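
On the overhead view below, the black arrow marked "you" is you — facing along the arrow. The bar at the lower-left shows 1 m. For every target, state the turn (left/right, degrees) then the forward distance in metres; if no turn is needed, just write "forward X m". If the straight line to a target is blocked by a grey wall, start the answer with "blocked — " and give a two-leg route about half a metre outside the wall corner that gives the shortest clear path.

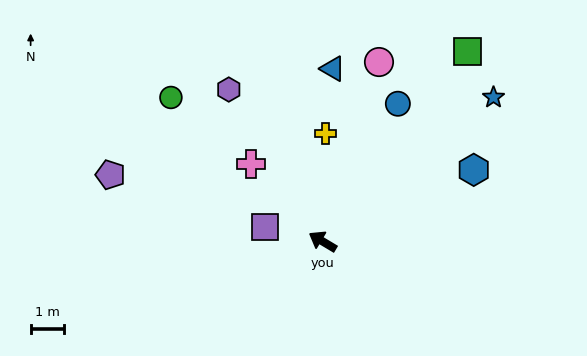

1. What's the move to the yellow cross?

turn right 61°, forward 3.2 m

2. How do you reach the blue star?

turn right 109°, forward 6.6 m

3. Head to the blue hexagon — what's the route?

turn right 124°, forward 4.9 m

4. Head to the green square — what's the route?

turn right 97°, forward 7.1 m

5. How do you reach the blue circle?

turn right 88°, forward 4.6 m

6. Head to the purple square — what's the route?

turn left 17°, forward 1.7 m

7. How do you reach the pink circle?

turn right 77°, forward 5.6 m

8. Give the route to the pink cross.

turn right 16°, forward 3.1 m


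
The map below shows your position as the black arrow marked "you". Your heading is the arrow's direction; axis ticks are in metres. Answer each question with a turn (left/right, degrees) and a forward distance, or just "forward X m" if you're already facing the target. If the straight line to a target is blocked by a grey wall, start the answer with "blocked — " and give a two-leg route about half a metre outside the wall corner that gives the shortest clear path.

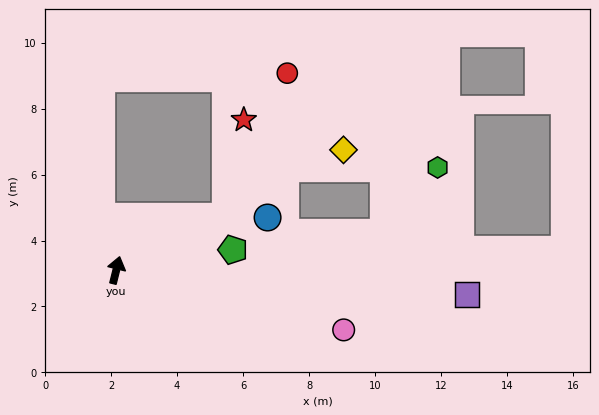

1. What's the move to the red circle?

blocked — turn right 50°, forward 3.7 m, then turn left 41°, forward 4.7 m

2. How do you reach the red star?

blocked — turn right 50°, forward 3.7 m, then turn left 53°, forward 3.0 m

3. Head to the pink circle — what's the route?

turn right 91°, forward 7.1 m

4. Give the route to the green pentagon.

turn right 66°, forward 3.6 m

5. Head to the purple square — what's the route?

turn right 80°, forward 10.7 m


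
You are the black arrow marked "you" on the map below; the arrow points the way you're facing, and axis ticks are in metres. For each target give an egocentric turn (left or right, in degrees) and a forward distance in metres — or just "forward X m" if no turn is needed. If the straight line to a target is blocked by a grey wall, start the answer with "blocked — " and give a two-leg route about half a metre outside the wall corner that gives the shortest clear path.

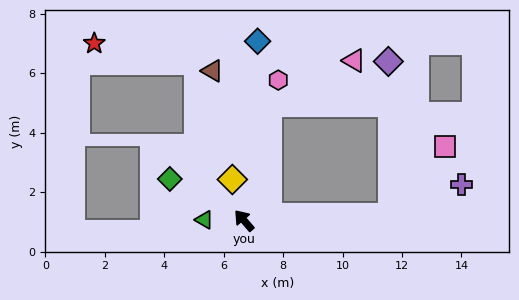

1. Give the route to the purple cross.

blocked — turn right 129°, forward 4.9 m, then turn left 22°, forward 2.6 m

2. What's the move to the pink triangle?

blocked — turn right 53°, forward 4.0 m, then turn right 50°, forward 3.2 m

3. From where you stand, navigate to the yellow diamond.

turn right 25°, forward 1.4 m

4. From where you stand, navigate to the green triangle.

turn left 48°, forward 1.3 m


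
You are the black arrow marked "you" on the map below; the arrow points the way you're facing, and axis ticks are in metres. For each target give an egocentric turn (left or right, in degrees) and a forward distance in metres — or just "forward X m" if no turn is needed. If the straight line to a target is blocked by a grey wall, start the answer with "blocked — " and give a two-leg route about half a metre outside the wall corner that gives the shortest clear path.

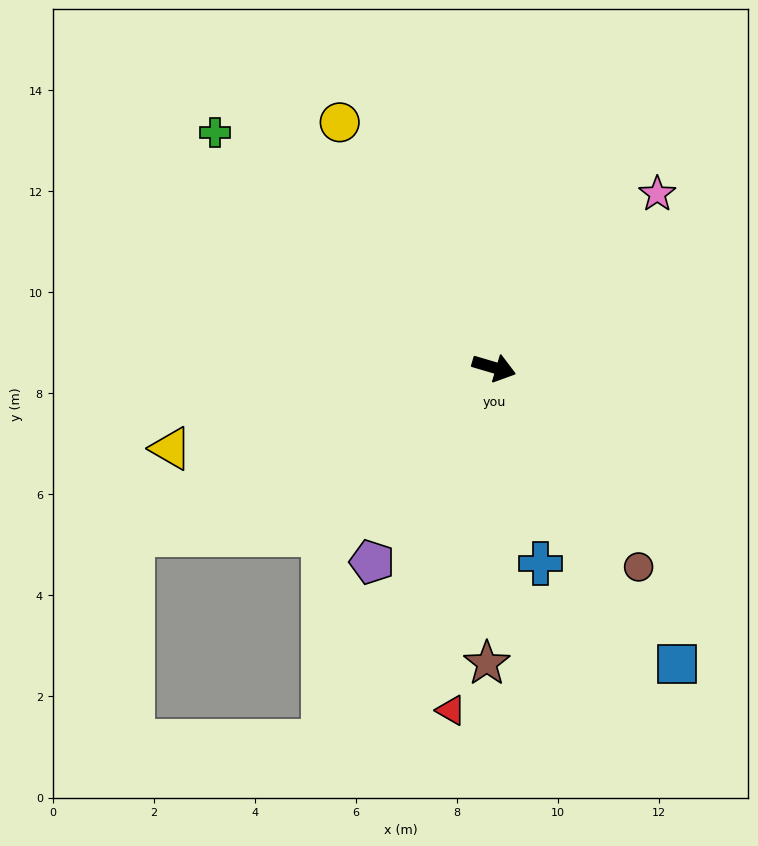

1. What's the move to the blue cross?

turn right 60°, forward 4.0 m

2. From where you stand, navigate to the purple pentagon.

turn right 106°, forward 4.5 m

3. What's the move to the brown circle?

turn right 38°, forward 4.9 m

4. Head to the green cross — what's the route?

turn left 156°, forward 7.2 m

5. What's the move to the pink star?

turn left 63°, forward 4.7 m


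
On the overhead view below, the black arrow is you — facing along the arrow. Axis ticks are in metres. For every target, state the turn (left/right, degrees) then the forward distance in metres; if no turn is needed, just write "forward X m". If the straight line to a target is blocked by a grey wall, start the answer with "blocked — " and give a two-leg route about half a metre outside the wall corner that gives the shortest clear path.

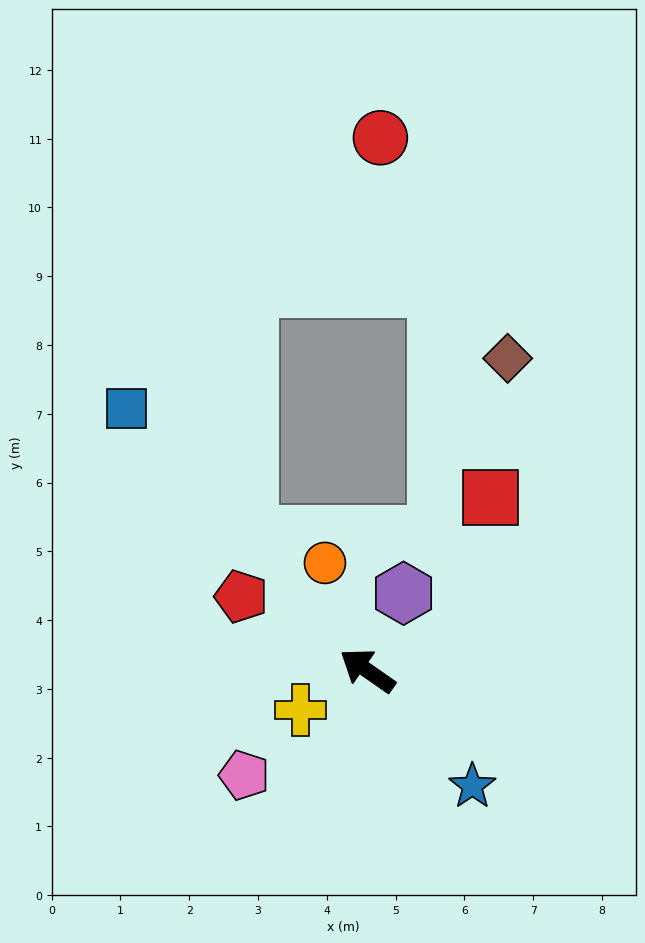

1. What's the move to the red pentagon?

turn left 4°, forward 2.1 m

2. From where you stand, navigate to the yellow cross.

turn left 65°, forward 1.1 m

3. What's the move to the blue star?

turn left 167°, forward 2.3 m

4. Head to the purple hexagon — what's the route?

turn right 80°, forward 1.2 m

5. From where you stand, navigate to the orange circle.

turn right 34°, forward 1.7 m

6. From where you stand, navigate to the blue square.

turn right 13°, forward 5.2 m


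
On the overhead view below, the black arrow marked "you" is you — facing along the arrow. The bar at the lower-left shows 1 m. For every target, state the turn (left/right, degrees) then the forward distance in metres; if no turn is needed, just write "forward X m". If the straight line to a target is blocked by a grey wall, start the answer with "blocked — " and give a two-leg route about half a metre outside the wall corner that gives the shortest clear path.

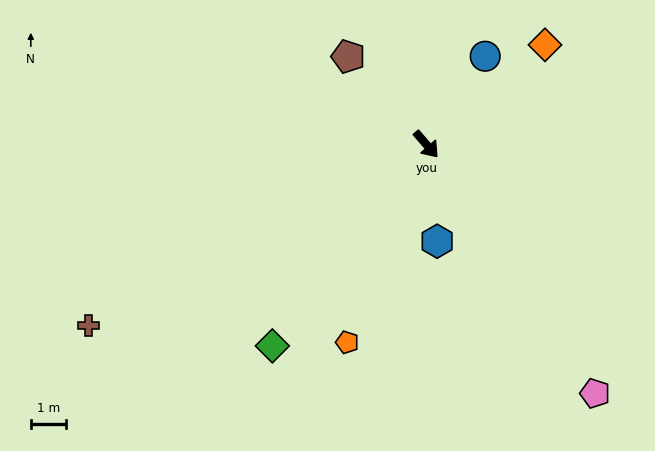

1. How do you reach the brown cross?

turn right 103°, forward 10.9 m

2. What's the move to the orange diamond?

turn left 89°, forward 4.4 m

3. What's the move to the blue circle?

turn left 105°, forward 3.0 m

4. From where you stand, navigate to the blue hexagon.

turn right 35°, forward 2.8 m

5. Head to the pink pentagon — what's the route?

turn right 7°, forward 8.5 m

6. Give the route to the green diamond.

turn right 78°, forward 7.2 m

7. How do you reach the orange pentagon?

turn right 63°, forward 6.0 m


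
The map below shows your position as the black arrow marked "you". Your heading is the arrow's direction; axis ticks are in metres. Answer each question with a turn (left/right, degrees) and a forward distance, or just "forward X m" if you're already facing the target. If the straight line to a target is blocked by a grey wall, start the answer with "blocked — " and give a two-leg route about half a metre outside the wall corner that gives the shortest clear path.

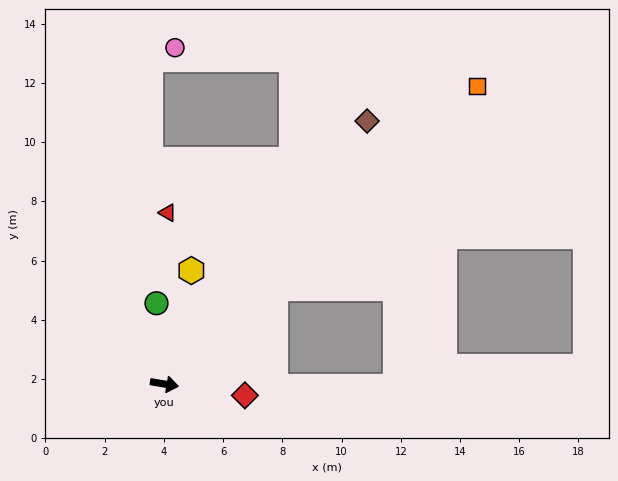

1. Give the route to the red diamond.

forward 2.7 m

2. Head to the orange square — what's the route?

turn left 53°, forward 14.6 m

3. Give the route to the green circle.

turn left 105°, forward 2.7 m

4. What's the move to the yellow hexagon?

turn left 86°, forward 3.9 m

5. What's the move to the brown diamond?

turn left 62°, forward 11.2 m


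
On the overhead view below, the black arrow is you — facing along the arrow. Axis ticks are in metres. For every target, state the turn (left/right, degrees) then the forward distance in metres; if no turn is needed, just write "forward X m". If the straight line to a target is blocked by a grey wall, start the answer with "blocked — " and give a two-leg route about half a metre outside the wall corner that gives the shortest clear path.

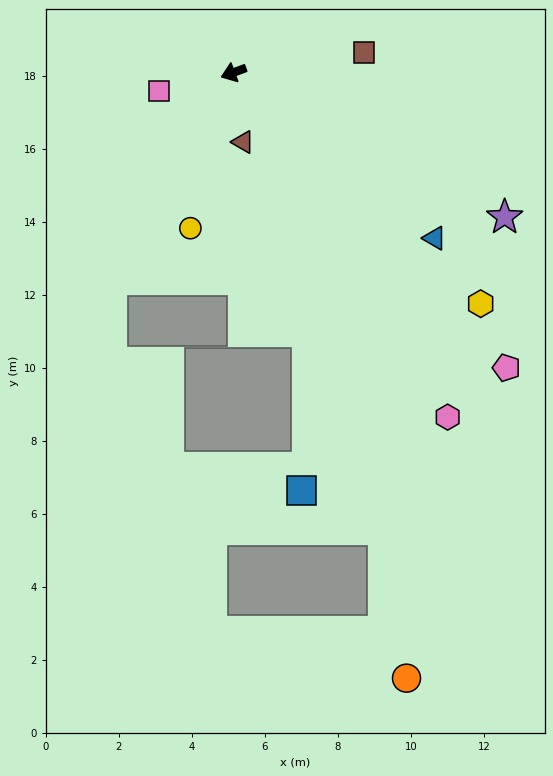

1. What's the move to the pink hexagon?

turn left 102°, forward 11.1 m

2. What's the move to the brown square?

turn left 168°, forward 3.6 m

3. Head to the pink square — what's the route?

turn right 7°, forward 2.1 m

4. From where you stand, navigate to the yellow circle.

turn left 54°, forward 4.4 m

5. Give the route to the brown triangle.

turn left 77°, forward 1.9 m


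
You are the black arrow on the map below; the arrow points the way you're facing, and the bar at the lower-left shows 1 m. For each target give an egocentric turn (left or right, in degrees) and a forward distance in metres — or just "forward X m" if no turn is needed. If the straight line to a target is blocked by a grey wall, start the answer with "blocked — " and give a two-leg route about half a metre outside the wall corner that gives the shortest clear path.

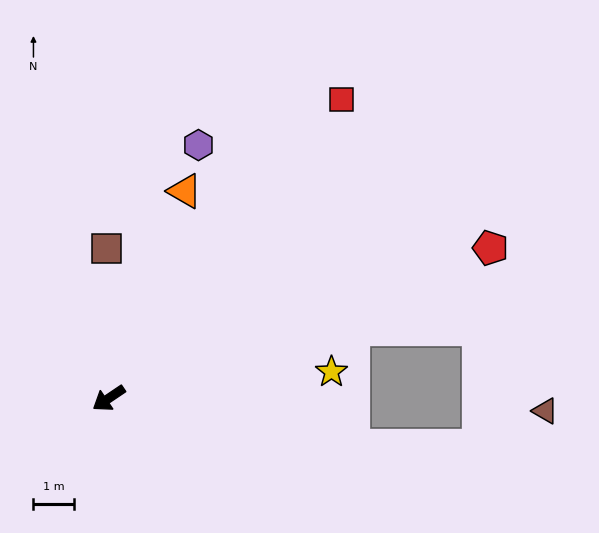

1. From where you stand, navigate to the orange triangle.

turn right 144°, forward 5.4 m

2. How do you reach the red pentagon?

turn left 168°, forward 10.1 m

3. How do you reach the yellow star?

turn left 153°, forward 5.5 m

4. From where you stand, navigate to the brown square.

turn right 123°, forward 3.7 m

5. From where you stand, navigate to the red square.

turn right 162°, forward 9.3 m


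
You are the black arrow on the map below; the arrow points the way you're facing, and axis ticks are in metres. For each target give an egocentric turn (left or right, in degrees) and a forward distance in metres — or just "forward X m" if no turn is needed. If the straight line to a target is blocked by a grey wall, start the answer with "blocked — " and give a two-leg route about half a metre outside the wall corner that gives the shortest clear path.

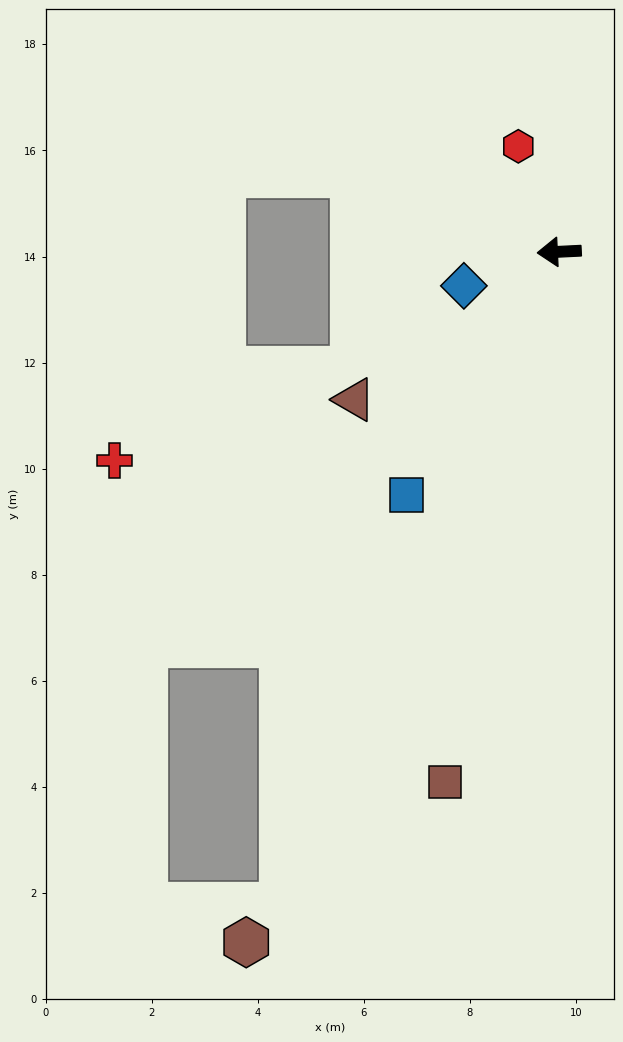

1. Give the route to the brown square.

turn left 75°, forward 10.2 m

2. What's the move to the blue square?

turn left 55°, forward 5.4 m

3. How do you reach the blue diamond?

turn left 17°, forward 1.9 m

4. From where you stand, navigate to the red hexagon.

turn right 72°, forward 2.1 m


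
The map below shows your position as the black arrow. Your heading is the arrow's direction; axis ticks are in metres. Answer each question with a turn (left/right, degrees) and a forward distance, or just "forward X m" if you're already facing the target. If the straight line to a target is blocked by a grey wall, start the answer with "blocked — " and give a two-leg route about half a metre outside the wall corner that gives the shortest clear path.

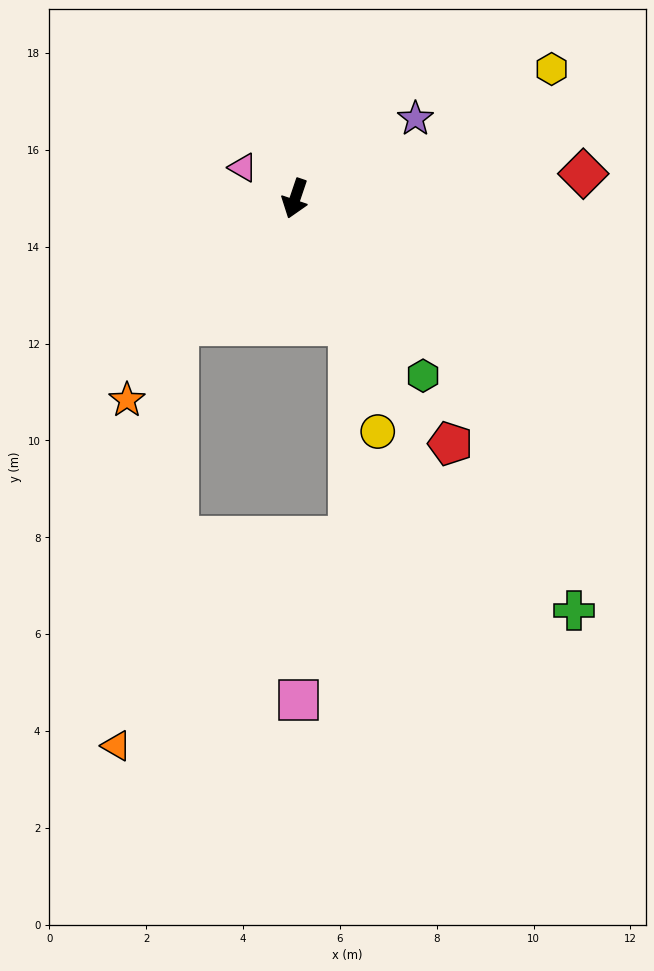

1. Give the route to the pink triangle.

turn right 102°, forward 1.3 m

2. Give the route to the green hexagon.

turn left 55°, forward 4.5 m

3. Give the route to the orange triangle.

blocked — turn right 24°, forward 3.6 m, then turn left 34°, forward 8.8 m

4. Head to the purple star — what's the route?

turn left 142°, forward 3.0 m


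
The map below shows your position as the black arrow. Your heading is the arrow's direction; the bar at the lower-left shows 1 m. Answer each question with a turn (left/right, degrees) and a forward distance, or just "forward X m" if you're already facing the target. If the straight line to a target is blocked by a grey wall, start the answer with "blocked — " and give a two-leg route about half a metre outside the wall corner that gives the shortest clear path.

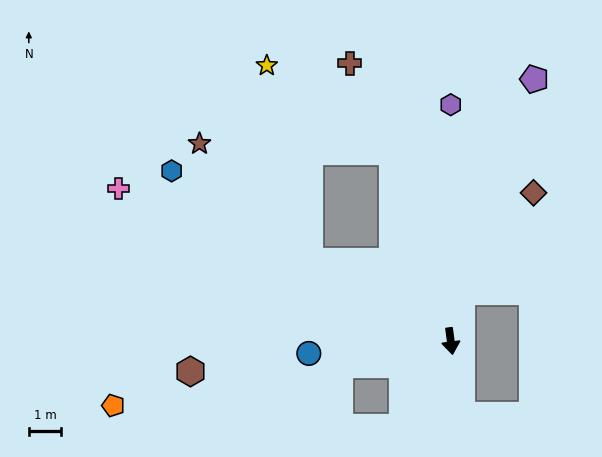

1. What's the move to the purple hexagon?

turn left 172°, forward 7.3 m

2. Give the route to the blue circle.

turn right 93°, forward 4.4 m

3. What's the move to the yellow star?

blocked — turn right 171°, forward 6.1 m, then turn left 39°, forward 4.7 m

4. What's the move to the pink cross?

turn right 122°, forward 11.3 m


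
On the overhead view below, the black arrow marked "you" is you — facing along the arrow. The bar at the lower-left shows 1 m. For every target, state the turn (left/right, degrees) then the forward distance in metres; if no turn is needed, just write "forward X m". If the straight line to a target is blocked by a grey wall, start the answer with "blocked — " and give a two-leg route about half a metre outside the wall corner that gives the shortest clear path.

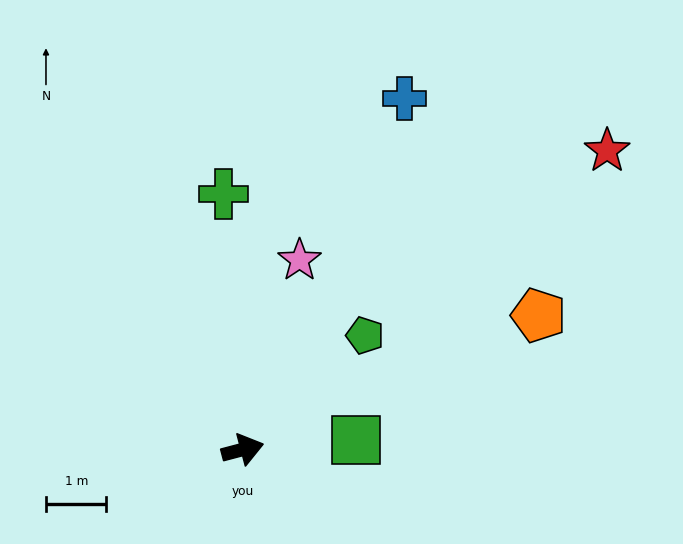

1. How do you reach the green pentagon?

turn left 28°, forward 2.8 m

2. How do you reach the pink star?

turn left 59°, forward 3.3 m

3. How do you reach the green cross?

turn left 79°, forward 4.2 m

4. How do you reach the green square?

turn right 10°, forward 1.9 m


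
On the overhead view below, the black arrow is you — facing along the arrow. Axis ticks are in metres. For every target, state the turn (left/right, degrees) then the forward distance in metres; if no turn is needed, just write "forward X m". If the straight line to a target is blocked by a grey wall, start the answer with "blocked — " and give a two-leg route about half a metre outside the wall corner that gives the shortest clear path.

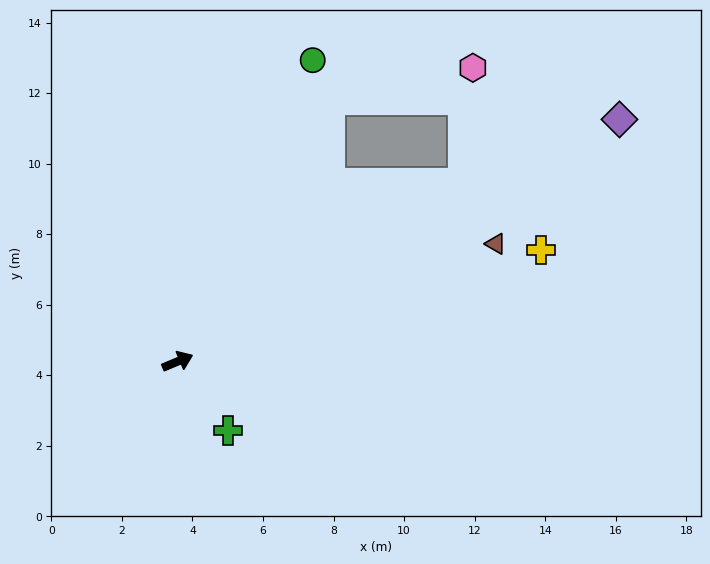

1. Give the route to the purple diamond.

turn left 6°, forward 14.3 m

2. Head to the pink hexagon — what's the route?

blocked — turn left 37°, forward 8.6 m, then turn right 47°, forward 4.2 m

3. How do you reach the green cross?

turn right 76°, forward 2.4 m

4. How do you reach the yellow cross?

turn right 6°, forward 10.8 m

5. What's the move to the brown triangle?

turn right 2°, forward 9.6 m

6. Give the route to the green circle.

turn left 43°, forward 9.4 m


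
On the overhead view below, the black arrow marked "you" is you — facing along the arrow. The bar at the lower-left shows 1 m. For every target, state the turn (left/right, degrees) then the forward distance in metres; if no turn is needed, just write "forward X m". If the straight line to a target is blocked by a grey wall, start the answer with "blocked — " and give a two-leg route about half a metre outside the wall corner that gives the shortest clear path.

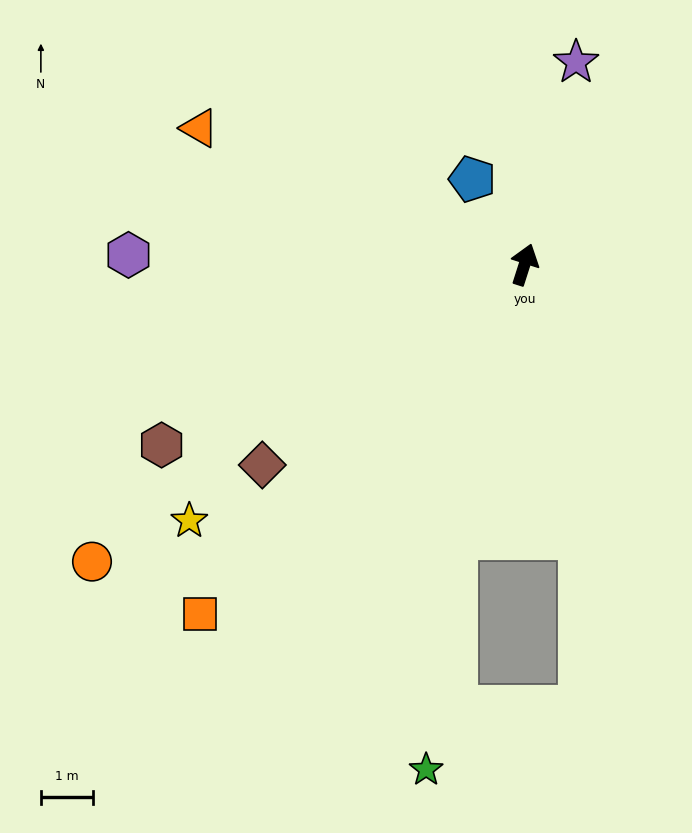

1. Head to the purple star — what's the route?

turn left 3°, forward 4.0 m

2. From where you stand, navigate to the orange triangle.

turn left 85°, forward 6.8 m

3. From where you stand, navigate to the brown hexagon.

turn left 134°, forward 7.8 m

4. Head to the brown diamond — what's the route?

turn left 145°, forward 6.4 m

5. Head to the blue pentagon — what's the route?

turn left 49°, forward 1.9 m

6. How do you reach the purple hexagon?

turn left 106°, forward 7.6 m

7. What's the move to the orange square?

turn left 155°, forward 9.2 m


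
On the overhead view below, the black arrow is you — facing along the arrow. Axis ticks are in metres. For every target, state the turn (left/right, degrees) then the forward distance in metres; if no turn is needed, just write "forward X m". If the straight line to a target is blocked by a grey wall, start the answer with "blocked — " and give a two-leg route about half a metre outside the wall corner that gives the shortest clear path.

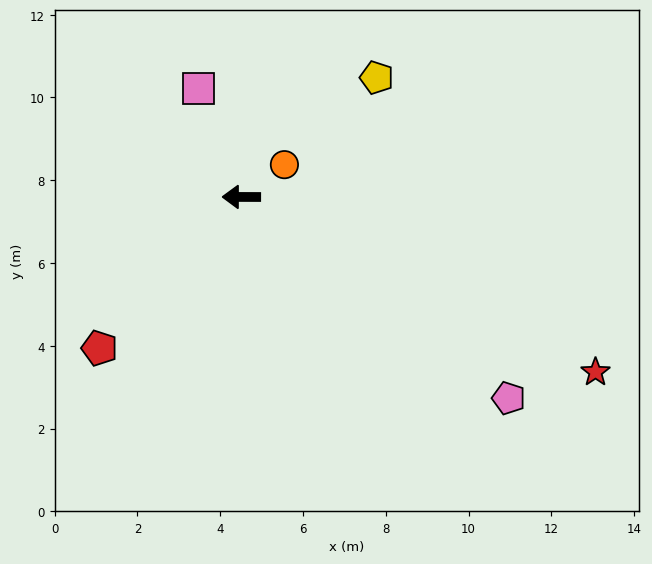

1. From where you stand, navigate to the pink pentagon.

turn left 143°, forward 8.1 m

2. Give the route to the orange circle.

turn right 143°, forward 1.3 m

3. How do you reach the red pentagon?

turn left 47°, forward 5.0 m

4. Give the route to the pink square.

turn right 68°, forward 2.8 m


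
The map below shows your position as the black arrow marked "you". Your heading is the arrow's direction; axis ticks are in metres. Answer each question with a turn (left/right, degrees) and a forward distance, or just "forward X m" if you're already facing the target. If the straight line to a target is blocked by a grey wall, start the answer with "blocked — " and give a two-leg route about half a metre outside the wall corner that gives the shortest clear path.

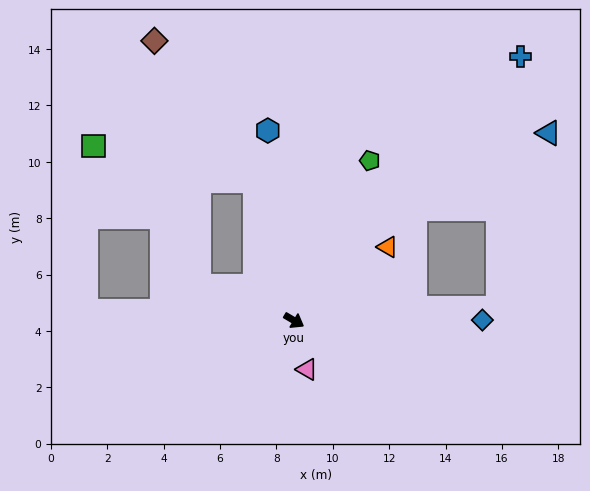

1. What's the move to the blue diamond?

turn left 31°, forward 6.7 m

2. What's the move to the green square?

blocked — turn left 137°, forward 5.1 m, then turn left 61°, forward 5.8 m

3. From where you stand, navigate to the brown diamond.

blocked — turn left 137°, forward 5.1 m, then turn left 19°, forward 6.1 m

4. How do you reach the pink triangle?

turn right 45°, forward 1.8 m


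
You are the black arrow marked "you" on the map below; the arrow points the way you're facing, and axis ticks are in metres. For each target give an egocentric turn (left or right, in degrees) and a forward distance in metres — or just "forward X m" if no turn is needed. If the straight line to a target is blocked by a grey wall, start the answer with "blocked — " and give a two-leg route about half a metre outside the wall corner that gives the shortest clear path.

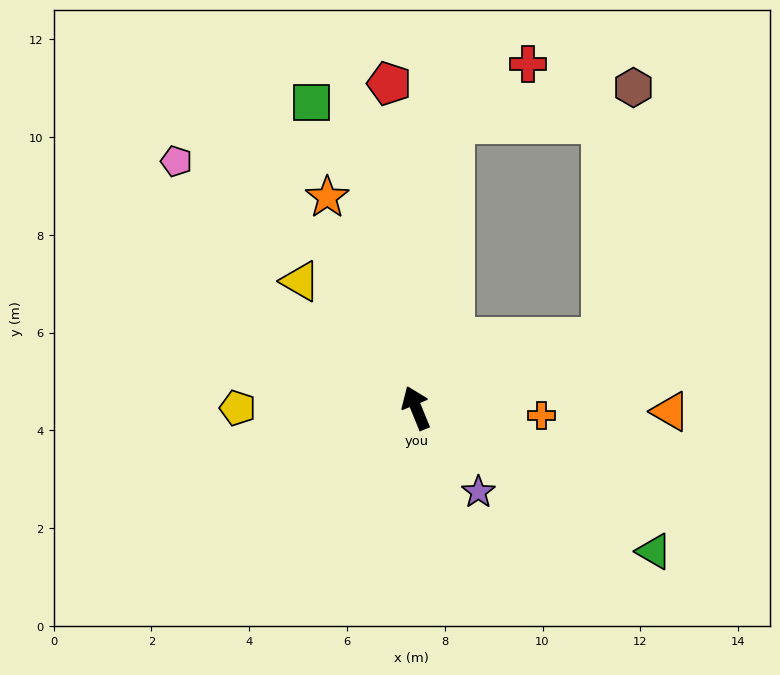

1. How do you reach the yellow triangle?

turn left 20°, forward 3.5 m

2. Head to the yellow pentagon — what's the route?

turn left 68°, forward 3.7 m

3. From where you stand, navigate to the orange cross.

turn right 116°, forward 2.6 m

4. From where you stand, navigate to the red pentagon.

turn right 17°, forward 6.7 m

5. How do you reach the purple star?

turn right 166°, forward 2.1 m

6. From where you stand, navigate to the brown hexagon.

blocked — turn right 92°, forward 4.1 m, then turn left 63°, forward 5.2 m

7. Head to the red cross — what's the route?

blocked — turn right 30°, forward 5.9 m, then turn right 43°, forward 1.9 m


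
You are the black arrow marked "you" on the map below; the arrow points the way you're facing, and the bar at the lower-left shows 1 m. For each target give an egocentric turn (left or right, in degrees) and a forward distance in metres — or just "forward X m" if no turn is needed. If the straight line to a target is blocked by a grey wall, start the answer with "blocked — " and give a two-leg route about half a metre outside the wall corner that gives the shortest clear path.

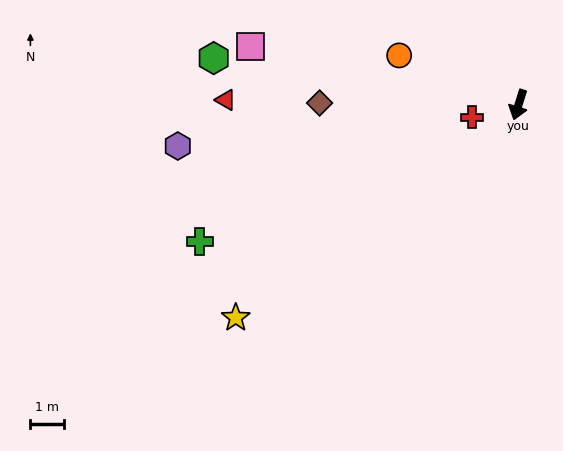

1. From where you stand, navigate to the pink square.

turn right 85°, forward 8.1 m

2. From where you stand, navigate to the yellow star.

turn right 36°, forward 10.4 m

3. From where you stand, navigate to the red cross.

turn right 58°, forward 1.4 m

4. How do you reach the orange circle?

turn right 95°, forward 3.8 m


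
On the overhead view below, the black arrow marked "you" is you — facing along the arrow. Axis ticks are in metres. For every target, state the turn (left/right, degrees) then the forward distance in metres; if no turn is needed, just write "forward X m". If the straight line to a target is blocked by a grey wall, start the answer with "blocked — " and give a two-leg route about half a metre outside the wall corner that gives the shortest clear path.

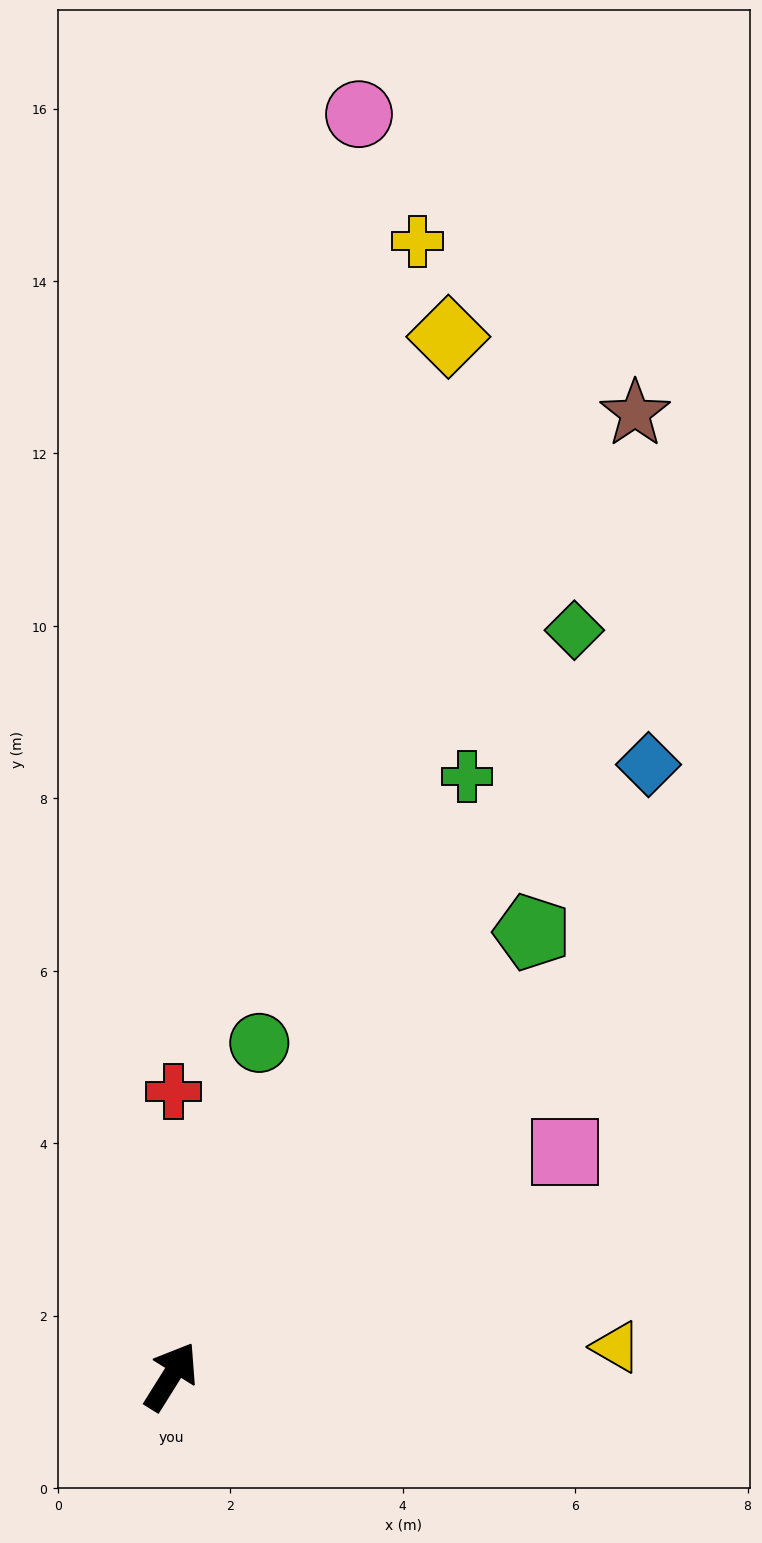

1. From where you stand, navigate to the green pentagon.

turn right 7°, forward 6.6 m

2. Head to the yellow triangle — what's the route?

turn right 54°, forward 5.2 m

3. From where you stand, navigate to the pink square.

turn right 28°, forward 5.3 m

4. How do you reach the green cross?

turn left 6°, forward 7.8 m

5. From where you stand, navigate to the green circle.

turn left 17°, forward 4.0 m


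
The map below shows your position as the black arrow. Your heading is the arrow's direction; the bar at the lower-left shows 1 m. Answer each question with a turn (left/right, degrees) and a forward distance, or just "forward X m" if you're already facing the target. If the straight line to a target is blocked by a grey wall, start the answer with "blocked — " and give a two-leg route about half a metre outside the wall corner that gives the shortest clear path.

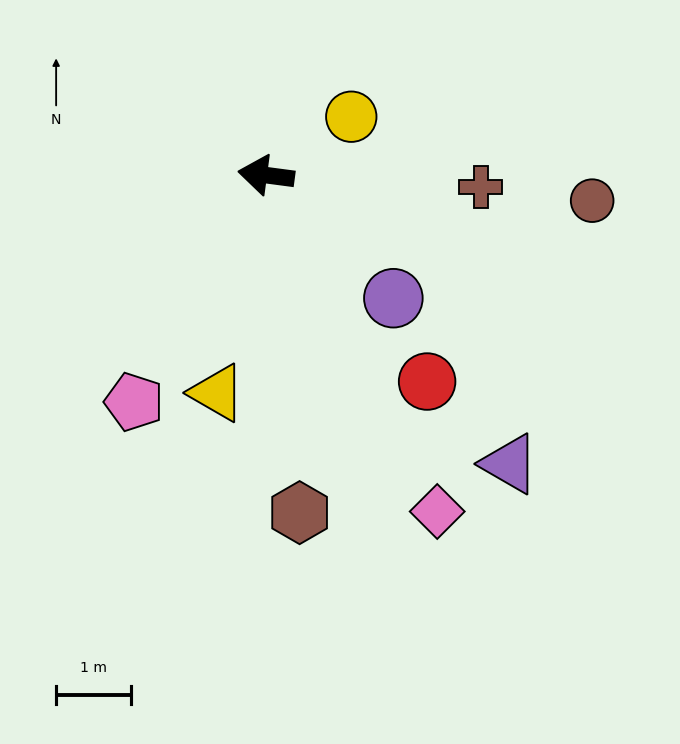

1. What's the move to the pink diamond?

turn left 125°, forward 5.0 m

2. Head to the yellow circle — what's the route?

turn right 138°, forward 1.4 m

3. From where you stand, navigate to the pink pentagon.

turn left 67°, forward 3.5 m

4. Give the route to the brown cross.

turn right 176°, forward 2.9 m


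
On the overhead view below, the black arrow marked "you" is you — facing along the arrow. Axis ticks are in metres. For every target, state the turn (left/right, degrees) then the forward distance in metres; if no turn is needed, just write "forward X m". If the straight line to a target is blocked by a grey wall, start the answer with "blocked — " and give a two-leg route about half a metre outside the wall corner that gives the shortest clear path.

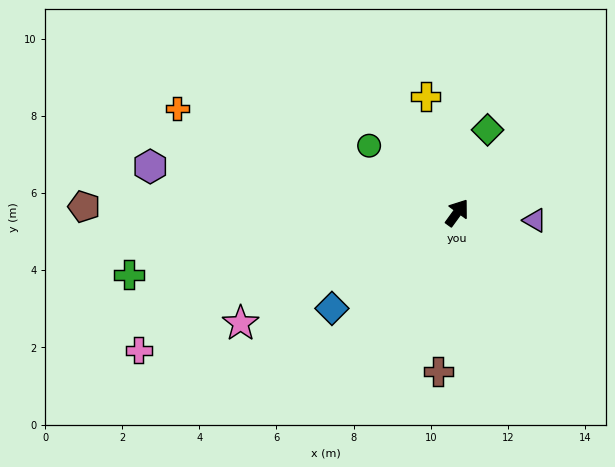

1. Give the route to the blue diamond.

turn left 163°, forward 4.1 m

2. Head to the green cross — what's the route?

turn left 137°, forward 8.7 m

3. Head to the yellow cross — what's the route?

turn left 51°, forward 3.1 m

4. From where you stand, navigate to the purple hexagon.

turn left 117°, forward 8.0 m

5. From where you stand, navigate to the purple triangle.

turn right 60°, forward 2.0 m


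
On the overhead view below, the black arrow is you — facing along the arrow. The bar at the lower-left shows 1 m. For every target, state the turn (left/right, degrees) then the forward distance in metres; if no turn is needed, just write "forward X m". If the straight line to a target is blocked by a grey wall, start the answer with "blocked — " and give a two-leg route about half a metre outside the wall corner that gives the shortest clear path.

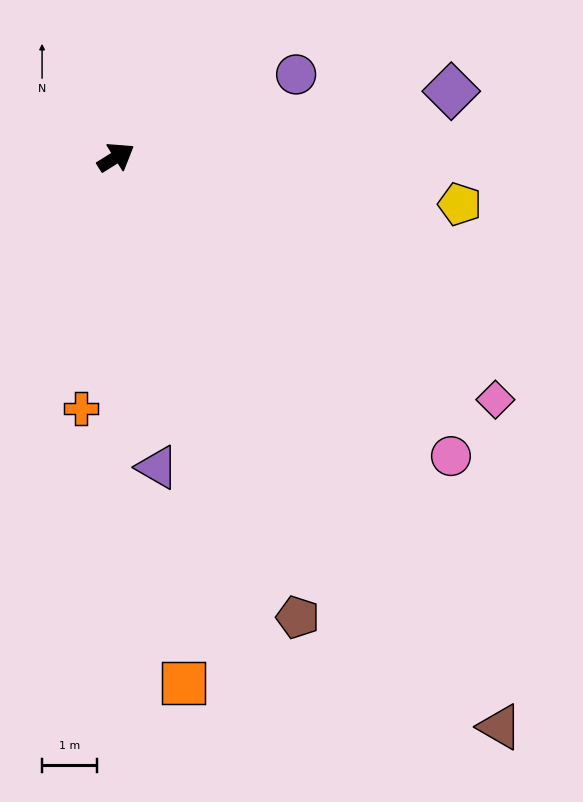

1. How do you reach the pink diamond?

turn right 65°, forward 8.1 m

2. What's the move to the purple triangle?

turn right 114°, forward 5.6 m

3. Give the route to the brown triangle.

turn right 88°, forward 12.4 m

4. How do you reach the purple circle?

turn right 7°, forward 3.6 m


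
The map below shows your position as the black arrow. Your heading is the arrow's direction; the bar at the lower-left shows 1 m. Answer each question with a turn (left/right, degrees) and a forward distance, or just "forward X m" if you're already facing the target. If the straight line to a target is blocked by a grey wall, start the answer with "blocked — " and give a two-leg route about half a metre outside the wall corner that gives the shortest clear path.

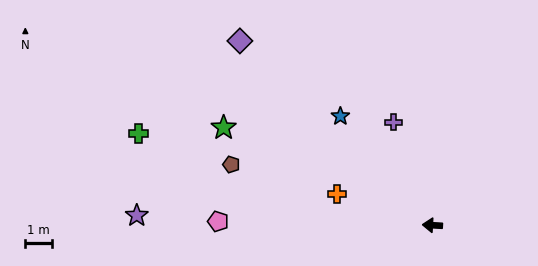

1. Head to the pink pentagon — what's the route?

turn left 2°, forward 8.1 m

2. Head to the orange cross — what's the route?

turn right 15°, forward 3.8 m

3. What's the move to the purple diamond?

turn right 41°, forward 10.0 m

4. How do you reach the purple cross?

turn right 66°, forward 4.1 m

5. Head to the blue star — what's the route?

turn right 47°, forward 5.4 m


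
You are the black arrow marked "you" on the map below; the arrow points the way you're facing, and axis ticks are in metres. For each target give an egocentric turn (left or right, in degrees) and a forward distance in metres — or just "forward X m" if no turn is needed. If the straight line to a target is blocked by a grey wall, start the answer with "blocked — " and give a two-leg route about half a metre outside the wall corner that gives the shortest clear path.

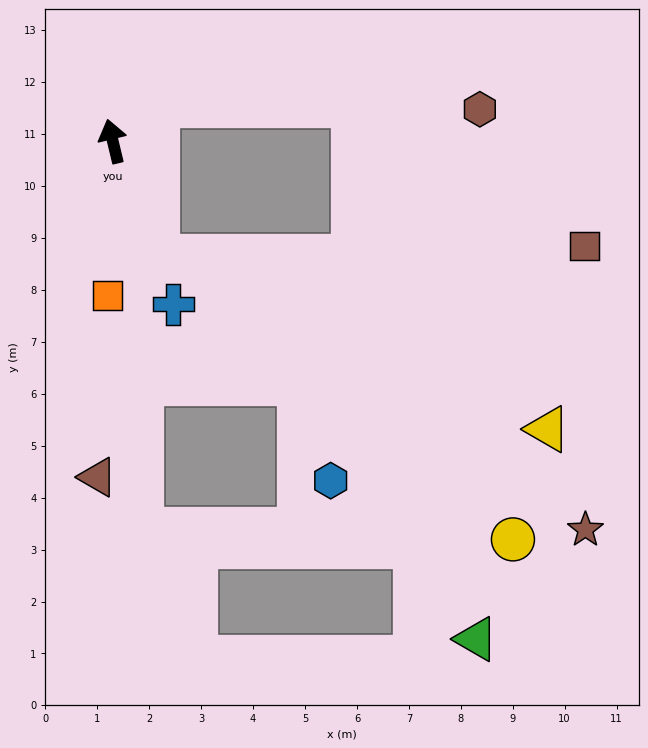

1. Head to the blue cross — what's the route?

turn right 173°, forward 3.3 m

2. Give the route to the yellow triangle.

blocked — turn right 172°, forward 2.4 m, then turn left 45°, forward 8.2 m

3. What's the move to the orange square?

turn left 165°, forward 3.0 m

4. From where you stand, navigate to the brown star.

blocked — turn right 172°, forward 2.4 m, then turn left 36°, forward 9.8 m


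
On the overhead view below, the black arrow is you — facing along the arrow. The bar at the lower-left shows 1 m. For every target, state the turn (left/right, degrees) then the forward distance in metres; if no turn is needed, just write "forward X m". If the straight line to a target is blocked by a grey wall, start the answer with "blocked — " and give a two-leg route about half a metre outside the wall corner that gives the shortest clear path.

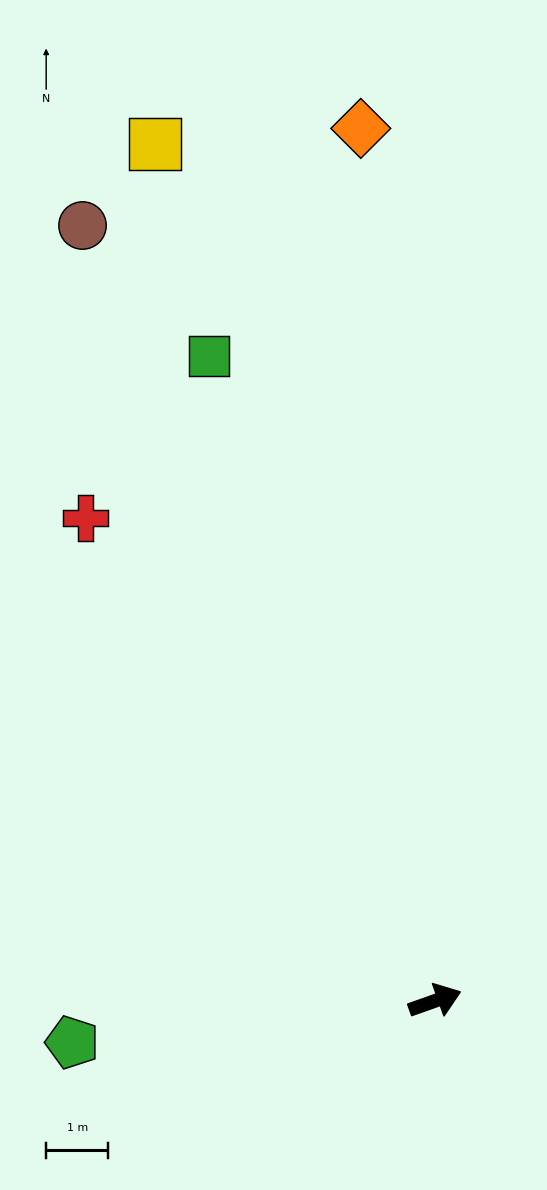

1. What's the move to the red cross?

turn left 106°, forward 9.6 m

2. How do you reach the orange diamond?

turn left 75°, forward 14.1 m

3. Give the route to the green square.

turn left 90°, forward 11.0 m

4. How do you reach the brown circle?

turn left 95°, forward 13.7 m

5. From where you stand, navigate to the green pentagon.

turn left 167°, forward 5.9 m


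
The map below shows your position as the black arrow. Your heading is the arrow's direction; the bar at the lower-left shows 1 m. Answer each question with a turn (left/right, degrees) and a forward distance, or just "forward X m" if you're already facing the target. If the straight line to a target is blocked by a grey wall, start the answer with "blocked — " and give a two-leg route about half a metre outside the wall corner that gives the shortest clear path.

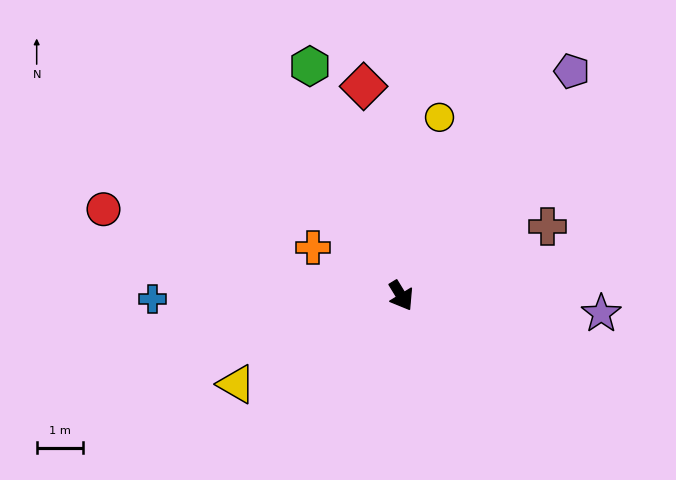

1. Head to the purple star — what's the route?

turn left 53°, forward 4.4 m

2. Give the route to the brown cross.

turn left 84°, forward 3.5 m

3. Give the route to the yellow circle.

turn left 136°, forward 4.0 m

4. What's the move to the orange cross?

turn right 150°, forward 2.2 m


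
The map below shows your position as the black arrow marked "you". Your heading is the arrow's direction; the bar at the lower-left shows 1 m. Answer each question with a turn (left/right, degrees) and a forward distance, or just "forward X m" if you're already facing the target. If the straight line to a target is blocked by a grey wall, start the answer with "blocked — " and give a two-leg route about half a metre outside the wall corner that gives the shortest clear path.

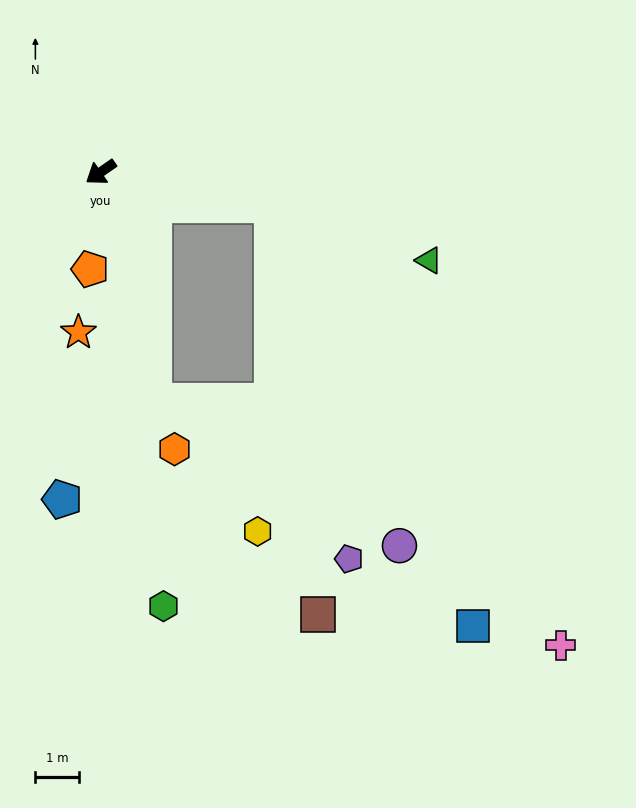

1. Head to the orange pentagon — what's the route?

turn left 49°, forward 2.2 m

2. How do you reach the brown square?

blocked — turn left 135°, forward 4.0 m, then turn right 74°, forward 9.5 m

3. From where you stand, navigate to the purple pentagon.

blocked — turn left 68°, forward 5.4 m, then turn left 38°, forward 5.8 m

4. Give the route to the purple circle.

blocked — turn left 68°, forward 5.4 m, then turn left 47°, forward 6.6 m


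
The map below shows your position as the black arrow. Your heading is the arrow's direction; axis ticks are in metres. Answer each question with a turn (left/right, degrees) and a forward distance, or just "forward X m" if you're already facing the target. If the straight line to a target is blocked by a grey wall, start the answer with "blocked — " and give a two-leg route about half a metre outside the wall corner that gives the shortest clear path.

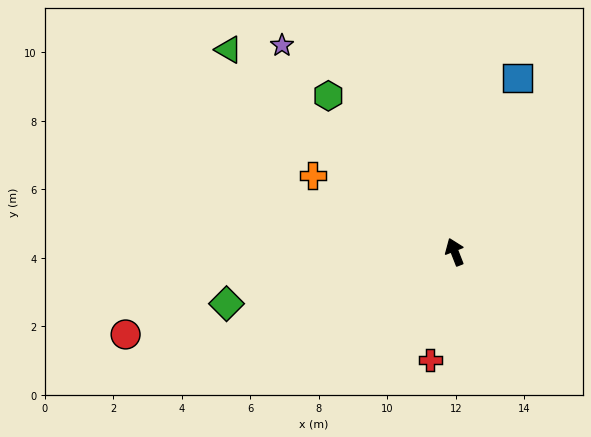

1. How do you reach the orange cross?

turn left 40°, forward 4.7 m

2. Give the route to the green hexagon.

turn left 18°, forward 5.9 m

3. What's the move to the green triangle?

turn left 27°, forward 8.9 m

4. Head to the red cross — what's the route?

turn left 146°, forward 3.2 m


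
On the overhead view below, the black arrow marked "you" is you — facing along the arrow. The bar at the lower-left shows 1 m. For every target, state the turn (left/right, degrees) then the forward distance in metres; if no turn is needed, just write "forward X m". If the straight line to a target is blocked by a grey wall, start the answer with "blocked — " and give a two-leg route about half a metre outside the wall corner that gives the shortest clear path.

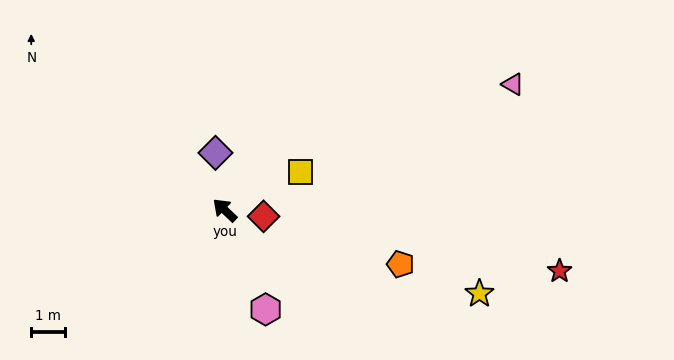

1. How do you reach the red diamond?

turn right 146°, forward 1.2 m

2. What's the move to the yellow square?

turn right 110°, forward 2.5 m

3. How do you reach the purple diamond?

turn right 37°, forward 1.7 m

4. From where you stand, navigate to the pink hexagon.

turn left 156°, forward 3.2 m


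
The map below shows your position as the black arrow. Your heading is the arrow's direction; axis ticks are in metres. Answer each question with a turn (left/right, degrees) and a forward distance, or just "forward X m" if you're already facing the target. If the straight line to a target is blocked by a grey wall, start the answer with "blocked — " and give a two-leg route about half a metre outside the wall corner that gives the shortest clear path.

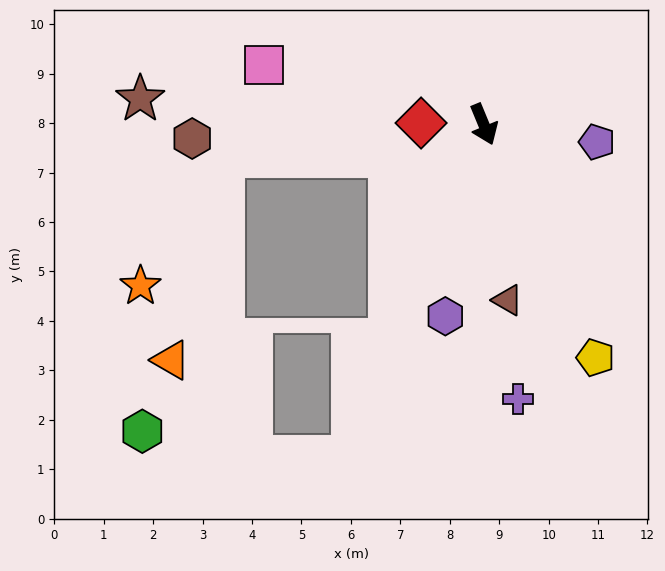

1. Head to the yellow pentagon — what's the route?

turn left 3°, forward 5.2 m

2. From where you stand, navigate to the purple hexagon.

turn right 34°, forward 4.0 m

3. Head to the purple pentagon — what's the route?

turn left 59°, forward 2.3 m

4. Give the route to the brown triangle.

turn right 15°, forward 3.6 m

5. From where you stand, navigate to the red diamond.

turn right 114°, forward 1.3 m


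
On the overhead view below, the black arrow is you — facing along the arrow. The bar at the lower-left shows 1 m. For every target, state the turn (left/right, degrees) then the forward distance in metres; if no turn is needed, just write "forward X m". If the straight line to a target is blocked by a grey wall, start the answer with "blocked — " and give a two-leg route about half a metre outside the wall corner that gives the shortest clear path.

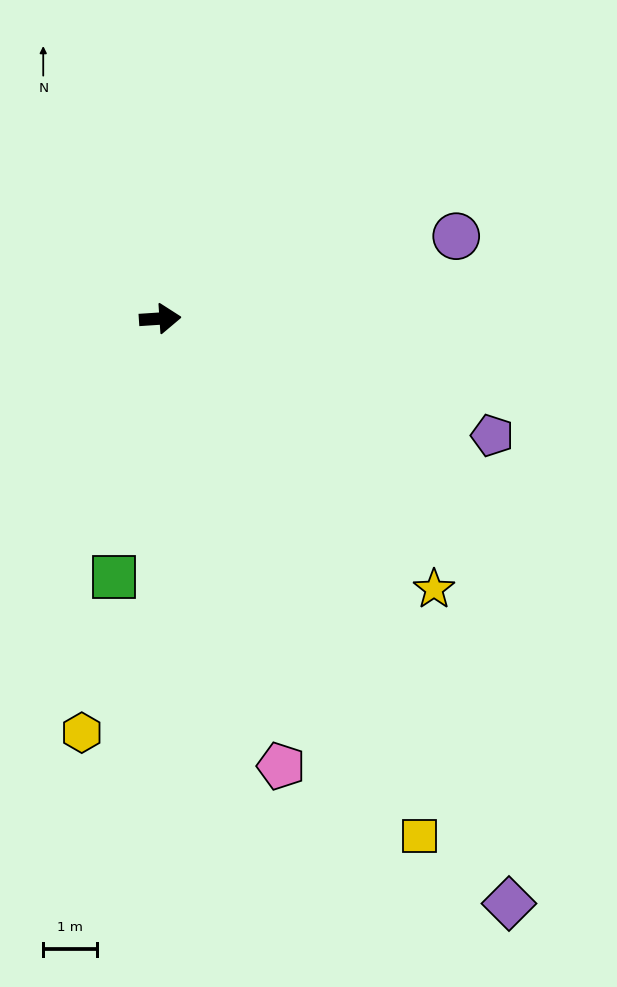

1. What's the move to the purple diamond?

turn right 63°, forward 12.6 m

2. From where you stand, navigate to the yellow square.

turn right 67°, forward 10.7 m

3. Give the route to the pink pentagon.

turn right 79°, forward 8.6 m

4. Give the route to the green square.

turn right 104°, forward 4.9 m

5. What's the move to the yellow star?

turn right 48°, forward 7.1 m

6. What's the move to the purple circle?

turn left 12°, forward 5.7 m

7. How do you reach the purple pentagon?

turn right 23°, forward 6.5 m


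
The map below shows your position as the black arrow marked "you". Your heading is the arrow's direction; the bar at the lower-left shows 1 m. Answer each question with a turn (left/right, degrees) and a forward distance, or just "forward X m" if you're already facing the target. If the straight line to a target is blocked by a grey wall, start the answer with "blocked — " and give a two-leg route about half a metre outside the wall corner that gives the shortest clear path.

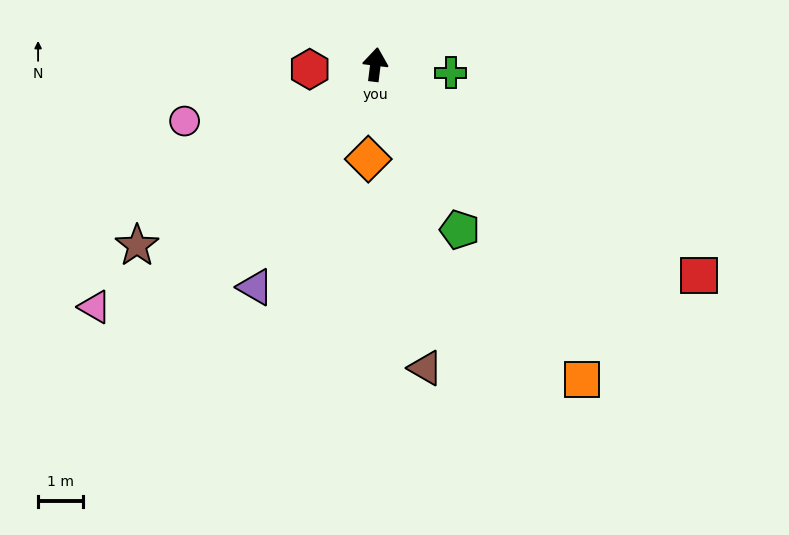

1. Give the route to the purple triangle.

turn left 159°, forward 5.6 m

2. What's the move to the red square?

turn right 116°, forward 8.6 m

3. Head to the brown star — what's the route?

turn left 134°, forward 6.7 m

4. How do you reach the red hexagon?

turn left 101°, forward 1.5 m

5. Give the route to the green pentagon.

turn right 146°, forward 4.1 m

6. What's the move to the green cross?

turn right 89°, forward 1.7 m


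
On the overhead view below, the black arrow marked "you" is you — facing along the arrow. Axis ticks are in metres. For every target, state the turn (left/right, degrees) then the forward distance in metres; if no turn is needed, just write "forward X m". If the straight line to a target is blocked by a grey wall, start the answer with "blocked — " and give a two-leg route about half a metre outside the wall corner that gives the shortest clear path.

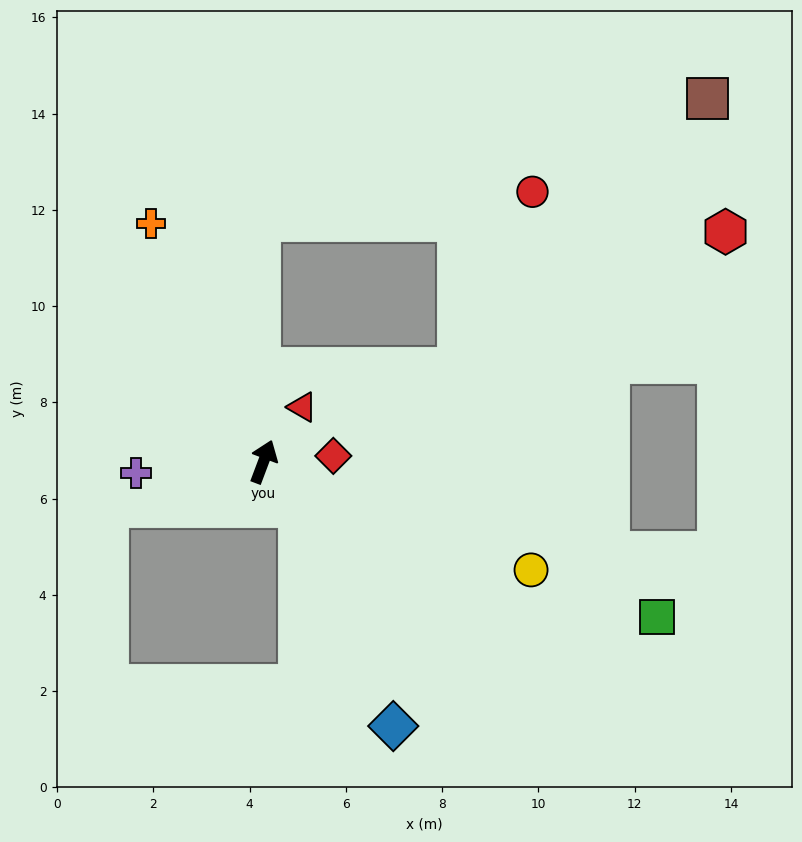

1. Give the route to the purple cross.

turn left 116°, forward 2.7 m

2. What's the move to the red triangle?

turn right 15°, forward 1.4 m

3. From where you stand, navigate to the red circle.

blocked — turn left 21°, forward 5.0 m, then turn right 84°, forward 5.7 m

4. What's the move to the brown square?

blocked — turn left 21°, forward 5.0 m, then turn right 75°, forward 9.6 m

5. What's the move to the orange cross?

turn left 46°, forward 5.5 m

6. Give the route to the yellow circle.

turn right 91°, forward 6.0 m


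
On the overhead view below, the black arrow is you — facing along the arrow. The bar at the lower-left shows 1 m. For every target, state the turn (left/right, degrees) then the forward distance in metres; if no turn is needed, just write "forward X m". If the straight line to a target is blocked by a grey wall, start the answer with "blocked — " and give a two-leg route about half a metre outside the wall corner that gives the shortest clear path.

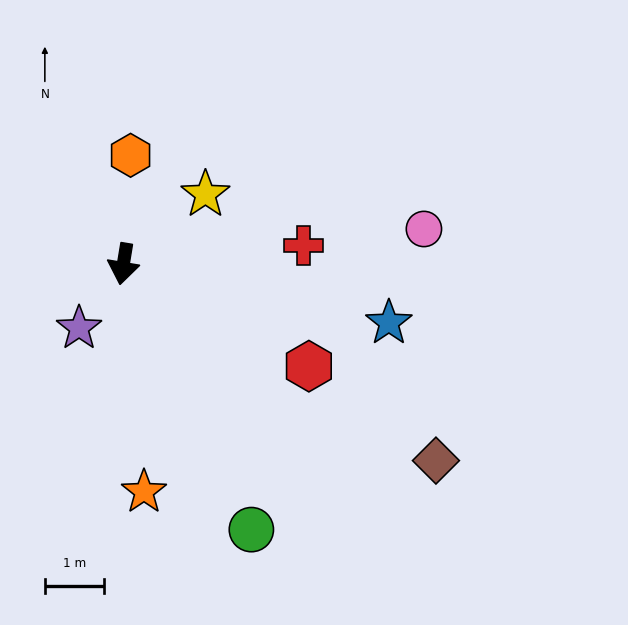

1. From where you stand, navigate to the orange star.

turn left 14°, forward 3.9 m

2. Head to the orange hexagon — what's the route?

turn right 174°, forward 1.9 m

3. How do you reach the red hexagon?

turn left 70°, forward 3.6 m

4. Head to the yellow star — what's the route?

turn left 140°, forward 1.8 m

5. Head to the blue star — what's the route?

turn left 87°, forward 4.6 m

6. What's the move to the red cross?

turn left 105°, forward 3.1 m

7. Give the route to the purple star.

turn right 25°, forward 1.3 m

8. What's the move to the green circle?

turn left 35°, forward 5.0 m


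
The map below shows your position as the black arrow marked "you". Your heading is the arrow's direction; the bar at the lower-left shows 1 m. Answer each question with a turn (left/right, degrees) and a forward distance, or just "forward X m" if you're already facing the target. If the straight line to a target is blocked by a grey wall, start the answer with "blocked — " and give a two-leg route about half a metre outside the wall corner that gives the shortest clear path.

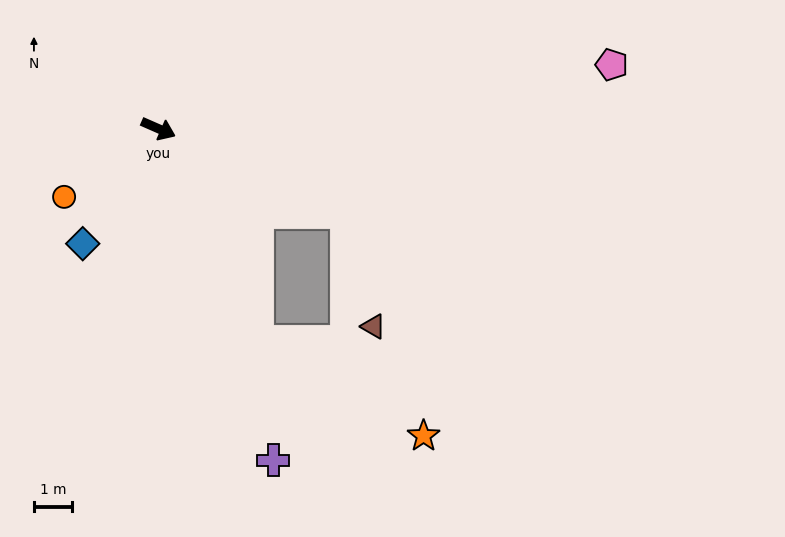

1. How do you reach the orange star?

blocked — turn right 41°, forward 6.1 m, then turn left 35°, forward 5.0 m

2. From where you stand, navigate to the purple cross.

turn right 47°, forward 9.2 m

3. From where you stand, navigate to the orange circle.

turn right 120°, forward 3.0 m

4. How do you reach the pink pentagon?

turn left 32°, forward 12.0 m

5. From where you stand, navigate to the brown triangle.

blocked — forward 5.4 m, then turn right 53°, forward 3.1 m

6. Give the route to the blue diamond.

turn right 100°, forward 3.6 m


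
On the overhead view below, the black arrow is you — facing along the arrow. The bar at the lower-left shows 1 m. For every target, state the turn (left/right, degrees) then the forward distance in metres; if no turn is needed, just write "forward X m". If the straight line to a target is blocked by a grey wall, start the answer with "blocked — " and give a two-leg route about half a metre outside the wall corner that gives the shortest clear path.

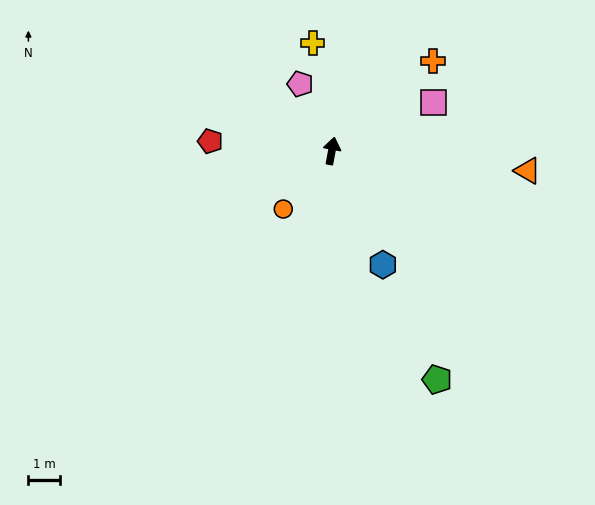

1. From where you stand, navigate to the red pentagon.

turn left 96°, forward 3.9 m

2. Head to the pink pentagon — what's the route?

turn left 36°, forward 2.3 m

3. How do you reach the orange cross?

turn right 38°, forward 4.3 m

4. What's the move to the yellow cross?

turn left 21°, forward 3.5 m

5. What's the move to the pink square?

turn right 54°, forward 3.6 m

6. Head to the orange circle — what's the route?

turn left 151°, forward 2.4 m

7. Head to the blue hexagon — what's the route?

turn right 145°, forward 4.0 m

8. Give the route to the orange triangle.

turn right 85°, forward 6.2 m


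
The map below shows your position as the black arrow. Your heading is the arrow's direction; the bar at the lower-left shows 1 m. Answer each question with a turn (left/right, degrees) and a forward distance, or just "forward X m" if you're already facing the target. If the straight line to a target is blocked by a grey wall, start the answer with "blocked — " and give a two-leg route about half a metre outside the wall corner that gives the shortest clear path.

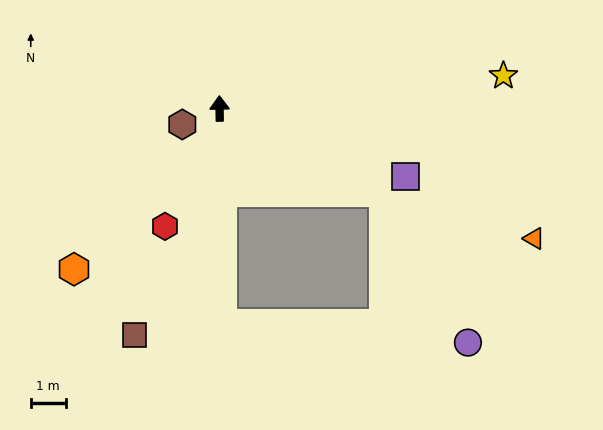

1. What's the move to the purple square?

turn right 111°, forward 5.7 m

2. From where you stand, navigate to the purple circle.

blocked — turn right 118°, forward 5.3 m, then turn right 34°, forward 5.0 m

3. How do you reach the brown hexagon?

turn left 112°, forward 1.2 m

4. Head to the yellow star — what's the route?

turn right 84°, forward 8.2 m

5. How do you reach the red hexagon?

turn left 154°, forward 3.7 m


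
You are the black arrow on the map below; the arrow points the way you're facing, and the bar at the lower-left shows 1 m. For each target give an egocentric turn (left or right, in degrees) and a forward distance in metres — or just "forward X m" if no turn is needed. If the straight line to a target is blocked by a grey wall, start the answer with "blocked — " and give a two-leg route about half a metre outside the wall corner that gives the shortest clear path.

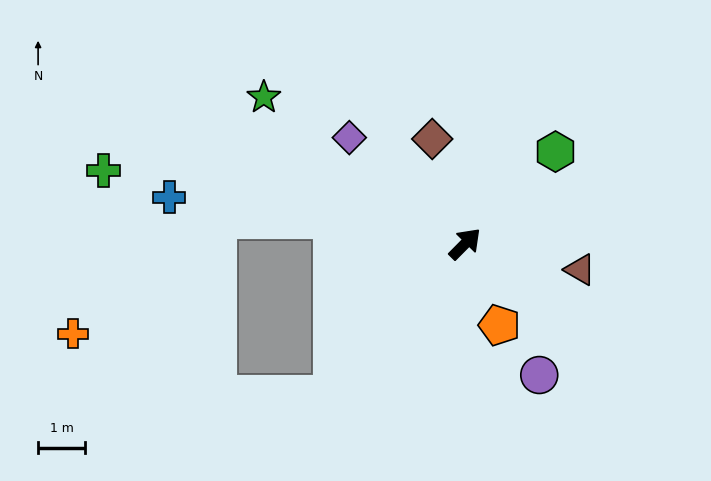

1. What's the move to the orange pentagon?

turn right 112°, forward 1.9 m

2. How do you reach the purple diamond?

turn left 92°, forward 3.3 m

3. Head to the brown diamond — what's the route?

turn left 62°, forward 2.3 m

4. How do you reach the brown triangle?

turn right 58°, forward 2.5 m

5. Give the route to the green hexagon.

forward 2.7 m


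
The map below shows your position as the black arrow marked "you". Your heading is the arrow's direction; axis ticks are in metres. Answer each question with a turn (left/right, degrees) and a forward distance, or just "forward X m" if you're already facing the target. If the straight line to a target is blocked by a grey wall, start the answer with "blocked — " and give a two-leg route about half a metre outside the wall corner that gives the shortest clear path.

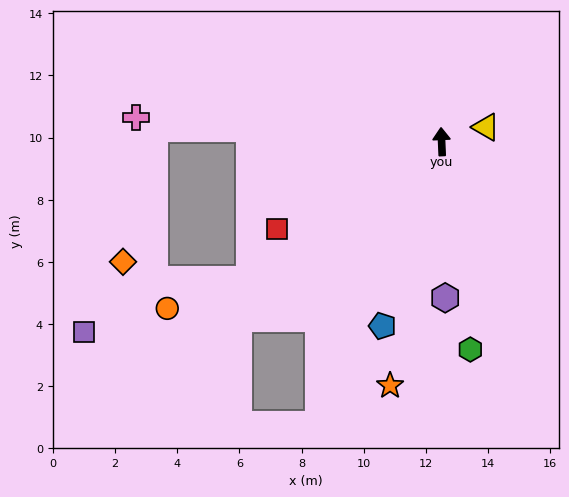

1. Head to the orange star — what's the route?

turn left 166°, forward 8.0 m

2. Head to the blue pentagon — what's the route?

turn left 160°, forward 6.2 m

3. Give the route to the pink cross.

turn left 83°, forward 9.9 m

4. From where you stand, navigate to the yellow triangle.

turn right 74°, forward 1.5 m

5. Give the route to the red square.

turn left 115°, forward 6.0 m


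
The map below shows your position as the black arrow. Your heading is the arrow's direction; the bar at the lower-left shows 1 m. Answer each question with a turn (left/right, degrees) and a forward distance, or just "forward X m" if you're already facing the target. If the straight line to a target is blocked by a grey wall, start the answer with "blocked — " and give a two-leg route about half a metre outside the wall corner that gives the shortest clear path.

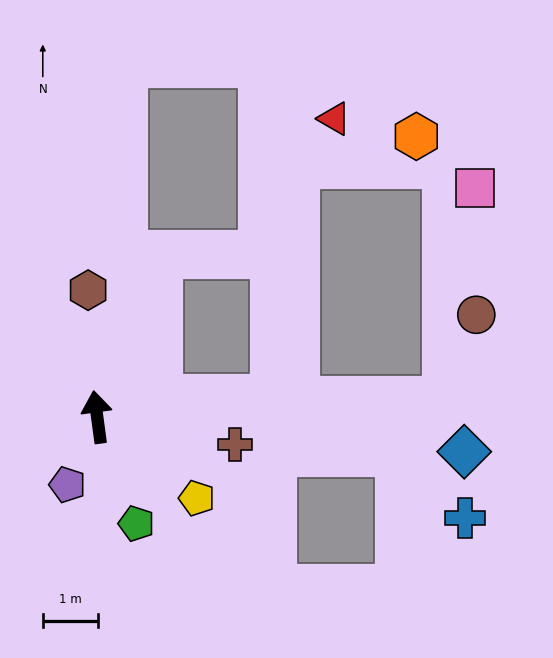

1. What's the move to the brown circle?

blocked — turn right 95°, forward 6.3 m, then turn left 67°, forward 1.6 m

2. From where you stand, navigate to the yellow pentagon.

turn right 137°, forward 2.3 m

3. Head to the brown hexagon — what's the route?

turn right 4°, forward 2.3 m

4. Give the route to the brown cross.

turn right 109°, forward 2.5 m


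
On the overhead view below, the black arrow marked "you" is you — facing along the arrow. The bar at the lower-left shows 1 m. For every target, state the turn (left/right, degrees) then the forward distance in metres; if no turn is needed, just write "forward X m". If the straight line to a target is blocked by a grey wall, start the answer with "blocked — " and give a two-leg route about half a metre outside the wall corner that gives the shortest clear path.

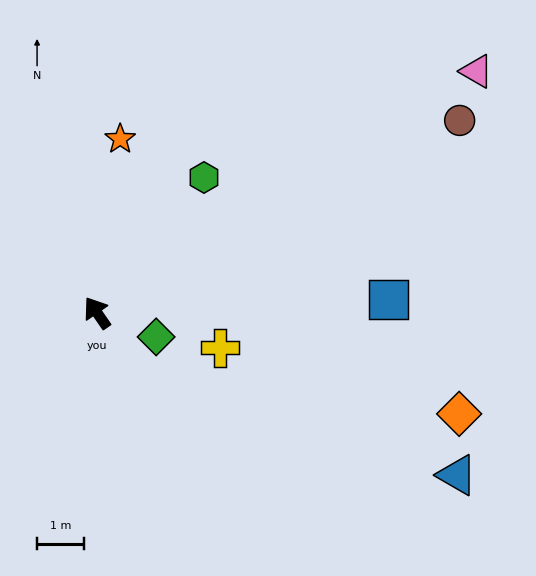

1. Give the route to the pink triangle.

turn right 92°, forward 9.6 m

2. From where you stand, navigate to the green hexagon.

turn right 73°, forward 3.7 m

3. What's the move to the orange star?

turn right 42°, forward 3.7 m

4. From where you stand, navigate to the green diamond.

turn right 147°, forward 1.4 m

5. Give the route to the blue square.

turn right 122°, forward 6.2 m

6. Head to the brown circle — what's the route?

turn right 97°, forward 8.7 m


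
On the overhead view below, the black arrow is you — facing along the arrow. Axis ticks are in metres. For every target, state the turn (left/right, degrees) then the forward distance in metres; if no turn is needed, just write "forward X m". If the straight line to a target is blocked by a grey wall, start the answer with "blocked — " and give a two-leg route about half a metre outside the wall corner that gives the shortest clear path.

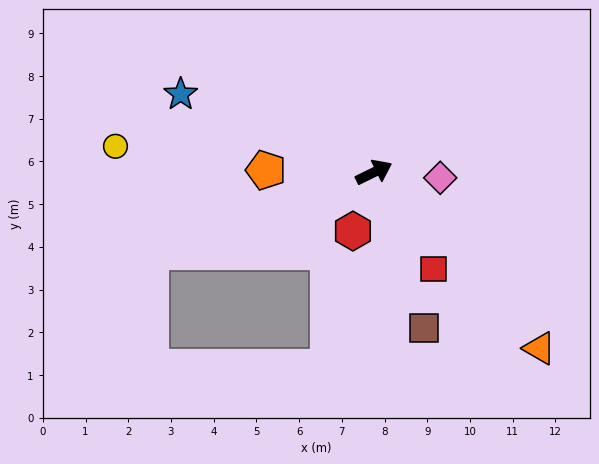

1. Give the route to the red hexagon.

turn right 136°, forward 1.5 m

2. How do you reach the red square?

turn right 85°, forward 2.7 m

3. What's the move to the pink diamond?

turn right 31°, forward 1.6 m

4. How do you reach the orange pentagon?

turn left 153°, forward 2.5 m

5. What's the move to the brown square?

turn right 98°, forward 3.8 m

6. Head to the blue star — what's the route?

turn left 132°, forward 4.9 m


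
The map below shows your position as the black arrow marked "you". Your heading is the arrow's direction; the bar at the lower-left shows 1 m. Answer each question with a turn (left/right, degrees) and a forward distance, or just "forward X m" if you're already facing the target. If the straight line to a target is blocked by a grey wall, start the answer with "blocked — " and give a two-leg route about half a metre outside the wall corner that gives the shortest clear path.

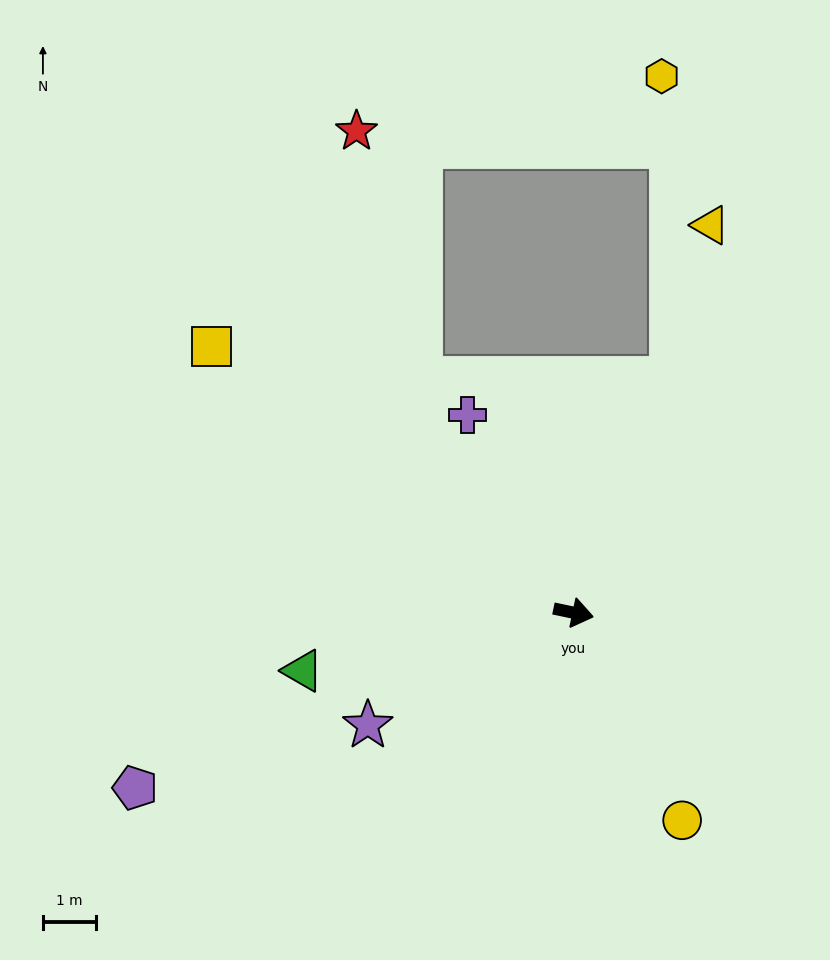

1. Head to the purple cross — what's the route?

turn left 130°, forward 4.2 m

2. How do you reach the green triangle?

turn right 156°, forward 5.2 m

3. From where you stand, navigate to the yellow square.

turn left 156°, forward 8.4 m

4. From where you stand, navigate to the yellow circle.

turn right 51°, forward 4.4 m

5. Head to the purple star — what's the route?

turn right 139°, forward 4.4 m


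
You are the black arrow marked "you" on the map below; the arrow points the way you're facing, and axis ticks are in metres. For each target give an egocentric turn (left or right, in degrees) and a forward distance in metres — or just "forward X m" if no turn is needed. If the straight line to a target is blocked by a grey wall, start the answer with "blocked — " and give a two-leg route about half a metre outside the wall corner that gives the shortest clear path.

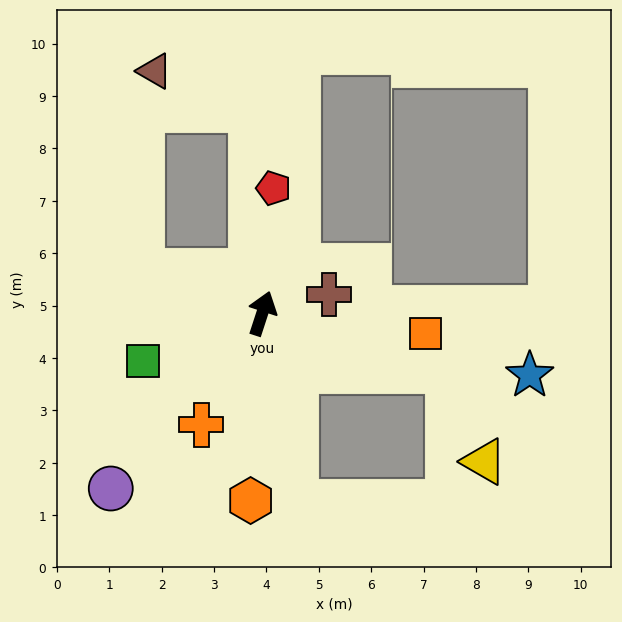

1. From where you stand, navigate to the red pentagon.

turn left 13°, forward 2.4 m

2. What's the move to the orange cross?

turn left 169°, forward 2.4 m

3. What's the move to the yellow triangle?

blocked — turn right 89°, forward 3.7 m, then turn right 51°, forward 1.9 m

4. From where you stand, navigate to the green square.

turn left 130°, forward 2.4 m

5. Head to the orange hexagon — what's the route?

turn right 165°, forward 3.6 m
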